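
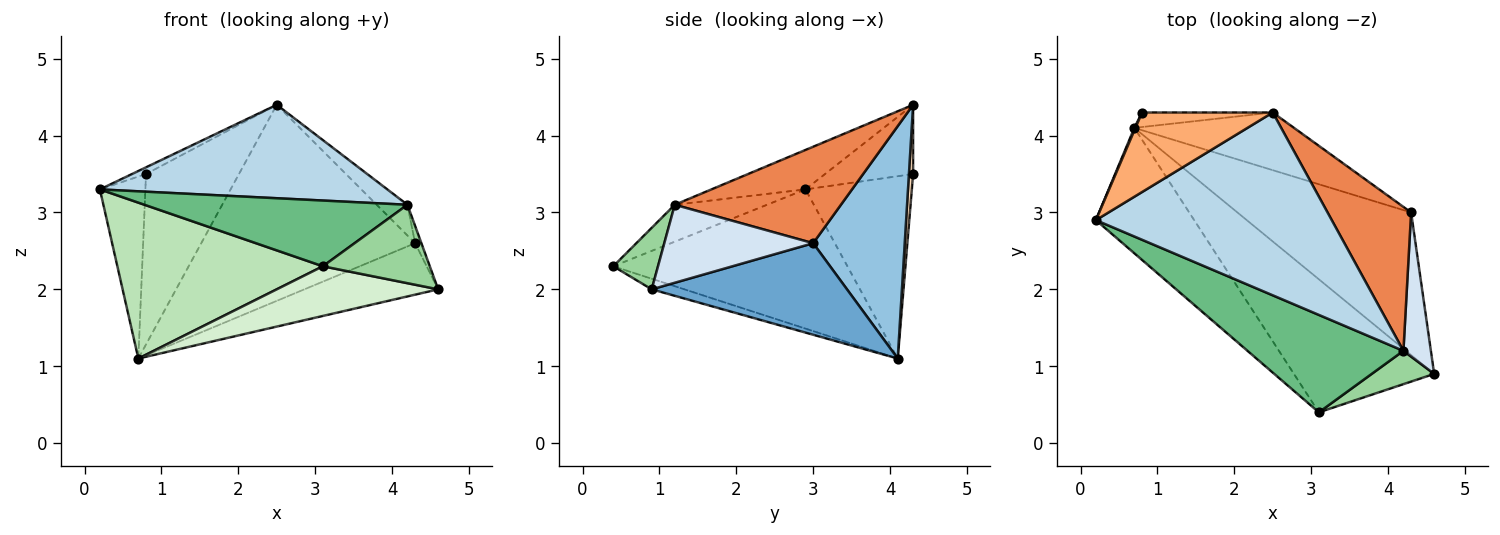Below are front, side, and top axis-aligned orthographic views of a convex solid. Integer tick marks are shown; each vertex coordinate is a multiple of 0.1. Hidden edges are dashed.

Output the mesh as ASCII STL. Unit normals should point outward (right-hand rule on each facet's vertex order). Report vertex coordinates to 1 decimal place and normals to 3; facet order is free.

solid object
 facet normal 0.444 0.304 -0.843
  outer loop
   vertex 4.3 3.0 2.6
   vertex 4.6 0.9 2.0
   vertex 0.7 4.1 1.1
  endloop
 endfacet
 facet normal 0.380 0.887 -0.261
  outer loop
   vertex 4.3 3.0 2.6
   vertex 0.7 4.1 1.1
   vertex 2.5 4.3 4.4
  endloop
 endfacet
 facet normal -0.147 -0.450 0.881
  outer loop
   vertex 4.2 1.2 3.1
   vertex 2.5 4.3 4.4
   vertex 0.2 2.9 3.3
  endloop
 endfacet
 facet normal 0.942 0.040 0.332
  outer loop
   vertex 4.2 1.2 3.1
   vertex 4.6 0.9 2.0
   vertex 4.3 3.0 2.6
  endloop
 endfacet
 facet normal 0.749 0.139 0.648
  outer loop
   vertex 4.2 1.2 3.1
   vertex 4.3 3.0 2.6
   vertex 2.5 4.3 4.4
  endloop
 endfacet
 facet normal -0.467 0.074 0.881
  outer loop
   vertex 0.8 4.3 3.5
   vertex 0.2 2.9 3.3
   vertex 2.5 4.3 4.4
  endloop
 endfacet
 facet normal -0.919 0.393 0.006
  outer loop
   vertex 0.8 4.3 3.5
   vertex 0.7 4.1 1.1
   vertex 0.2 2.9 3.3
  endloop
 endfacet
 facet normal 0.045 0.995 -0.085
  outer loop
   vertex 0.8 4.3 3.5
   vertex 2.5 4.3 4.4
   vertex 0.7 4.1 1.1
  endloop
 endfacet
 facet normal -0.193 -0.549 0.814
  outer loop
   vertex 3.1 0.4 2.3
   vertex 4.2 1.2 3.1
   vertex 0.2 2.9 3.3
  endloop
 endfacet
 facet normal 0.359 -0.859 0.365
  outer loop
   vertex 3.1 0.4 2.3
   vertex 4.6 0.9 2.0
   vertex 4.2 1.2 3.1
  endloop
 endfacet
 facet normal -0.664 -0.583 -0.469
  outer loop
   vertex 3.1 0.4 2.3
   vertex 0.2 2.9 3.3
   vertex 0.7 4.1 1.1
  endloop
 endfacet
 facet normal -0.071 -0.349 -0.935
  outer loop
   vertex 3.1 0.4 2.3
   vertex 0.7 4.1 1.1
   vertex 4.6 0.9 2.0
  endloop
 endfacet
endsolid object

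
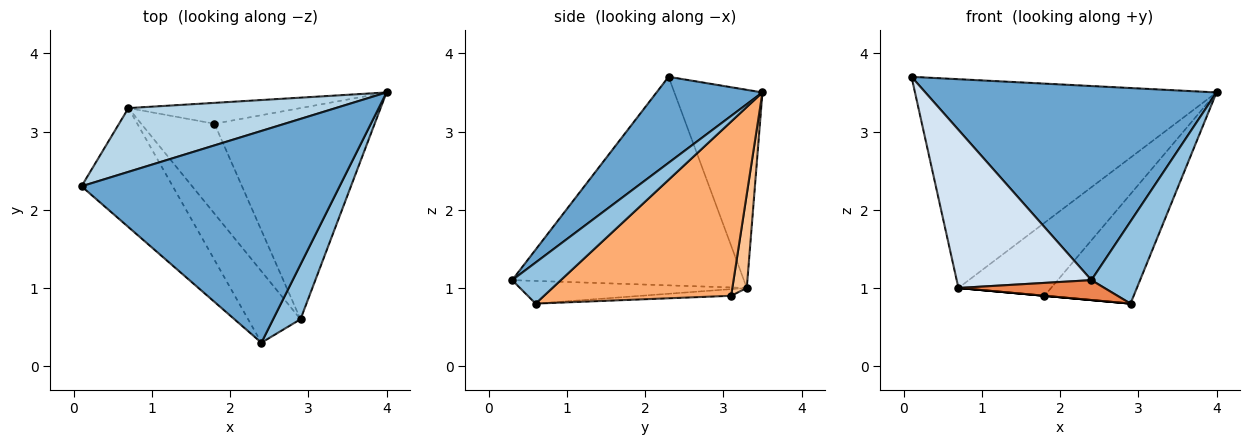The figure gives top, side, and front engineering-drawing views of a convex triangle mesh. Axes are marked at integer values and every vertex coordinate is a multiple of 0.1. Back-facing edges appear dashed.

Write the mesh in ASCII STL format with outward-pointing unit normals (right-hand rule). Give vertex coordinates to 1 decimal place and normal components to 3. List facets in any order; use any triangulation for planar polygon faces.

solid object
 facet normal 0.239 -0.656 0.716
  outer loop
   vertex 2.4 0.3 1.1
   vertex 4.0 3.5 3.5
   vertex 0.1 2.3 3.7
  endloop
 endfacet
 facet normal 0.640 -0.640 0.426
  outer loop
   vertex 2.9 0.6 0.8
   vertex 4.0 3.5 3.5
   vertex 2.4 0.3 1.1
  endloop
 endfacet
 facet normal -0.269 0.921 0.281
  outer loop
   vertex 0.7 3.3 1.0
   vertex 0.1 2.3 3.7
   vertex 4.0 3.5 3.5
  endloop
 endfacet
 facet normal -0.809 -0.470 -0.354
  outer loop
   vertex 0.7 3.3 1.0
   vertex 2.4 0.3 1.1
   vertex 0.1 2.3 3.7
  endloop
 endfacet
 facet normal -0.385 -0.248 -0.889
  outer loop
   vertex 0.7 3.3 1.0
   vertex 2.9 0.6 0.8
   vertex 2.4 0.3 1.1
  endloop
 endfacet
 facet normal 0.695 0.331 -0.639
  outer loop
   vertex 1.8 3.1 0.9
   vertex 4.0 3.5 3.5
   vertex 2.9 0.6 0.8
  endloop
 endfacet
 facet normal 0.148 0.951 -0.272
  outer loop
   vertex 1.8 3.1 0.9
   vertex 0.7 3.3 1.0
   vertex 4.0 3.5 3.5
  endloop
 endfacet
 facet normal -0.091 0.000 -0.996
  outer loop
   vertex 1.8 3.1 0.9
   vertex 2.9 0.6 0.8
   vertex 0.7 3.3 1.0
  endloop
 endfacet
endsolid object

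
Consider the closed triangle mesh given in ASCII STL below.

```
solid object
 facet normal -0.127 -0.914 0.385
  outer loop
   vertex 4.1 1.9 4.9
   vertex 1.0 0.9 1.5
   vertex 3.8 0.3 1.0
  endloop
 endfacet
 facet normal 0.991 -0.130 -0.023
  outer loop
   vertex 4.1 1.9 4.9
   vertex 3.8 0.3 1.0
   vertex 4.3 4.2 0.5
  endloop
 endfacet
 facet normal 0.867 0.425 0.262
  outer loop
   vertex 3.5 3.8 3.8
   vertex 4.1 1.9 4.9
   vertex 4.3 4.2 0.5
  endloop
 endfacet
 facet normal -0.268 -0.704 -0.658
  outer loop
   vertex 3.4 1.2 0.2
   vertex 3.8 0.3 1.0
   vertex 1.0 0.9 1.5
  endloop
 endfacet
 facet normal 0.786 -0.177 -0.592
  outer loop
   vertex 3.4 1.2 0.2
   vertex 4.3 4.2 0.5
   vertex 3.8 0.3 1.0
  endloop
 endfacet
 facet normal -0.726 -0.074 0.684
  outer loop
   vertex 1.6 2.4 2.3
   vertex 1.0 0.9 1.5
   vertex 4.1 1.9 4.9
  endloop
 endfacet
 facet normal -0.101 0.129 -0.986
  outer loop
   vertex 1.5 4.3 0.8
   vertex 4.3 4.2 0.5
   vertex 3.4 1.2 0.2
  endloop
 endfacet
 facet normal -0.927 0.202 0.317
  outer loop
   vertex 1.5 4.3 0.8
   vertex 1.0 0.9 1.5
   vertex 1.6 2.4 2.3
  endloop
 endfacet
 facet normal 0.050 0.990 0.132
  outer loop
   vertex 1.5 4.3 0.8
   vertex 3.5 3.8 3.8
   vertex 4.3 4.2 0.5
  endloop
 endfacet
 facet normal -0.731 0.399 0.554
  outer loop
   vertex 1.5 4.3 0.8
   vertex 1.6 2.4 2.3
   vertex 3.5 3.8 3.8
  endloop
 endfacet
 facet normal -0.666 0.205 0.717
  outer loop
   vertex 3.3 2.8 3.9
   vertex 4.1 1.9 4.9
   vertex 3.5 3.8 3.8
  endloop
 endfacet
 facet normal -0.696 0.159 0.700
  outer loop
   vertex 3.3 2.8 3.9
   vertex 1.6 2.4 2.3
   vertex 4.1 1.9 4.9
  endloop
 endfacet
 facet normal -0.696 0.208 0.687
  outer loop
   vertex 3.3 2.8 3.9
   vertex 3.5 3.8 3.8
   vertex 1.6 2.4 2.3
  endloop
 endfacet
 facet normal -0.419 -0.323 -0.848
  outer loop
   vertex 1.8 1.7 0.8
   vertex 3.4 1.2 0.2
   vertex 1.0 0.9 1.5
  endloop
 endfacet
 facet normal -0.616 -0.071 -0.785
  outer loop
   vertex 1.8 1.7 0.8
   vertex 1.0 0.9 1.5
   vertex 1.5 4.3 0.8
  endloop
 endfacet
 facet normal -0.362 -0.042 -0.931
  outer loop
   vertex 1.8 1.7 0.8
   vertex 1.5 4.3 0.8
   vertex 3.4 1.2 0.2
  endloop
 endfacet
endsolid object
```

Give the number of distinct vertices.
10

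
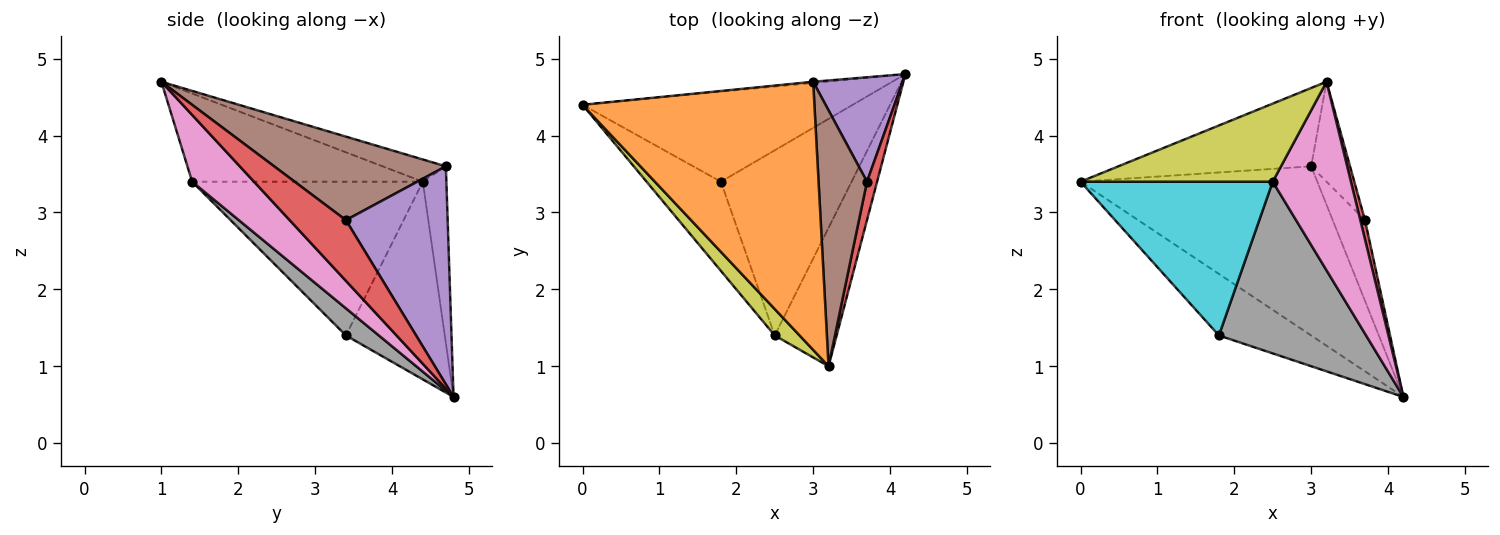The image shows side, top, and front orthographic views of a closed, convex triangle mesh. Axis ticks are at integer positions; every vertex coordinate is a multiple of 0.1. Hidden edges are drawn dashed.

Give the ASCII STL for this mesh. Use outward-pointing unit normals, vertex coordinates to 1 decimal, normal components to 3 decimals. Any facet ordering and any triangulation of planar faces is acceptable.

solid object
 facet normal -0.099 0.995 -0.006
  outer loop
   vertex 3.0 4.7 3.6
   vertex 4.2 4.8 0.6
   vertex 0.0 4.4 3.4
  endloop
 endfacet
 facet normal -0.092 0.279 0.956
  outer loop
   vertex 3.0 4.7 3.6
   vertex 0.0 4.4 3.4
   vertex 3.2 1.0 4.7
  endloop
 endfacet
 facet normal -0.517 0.483 -0.707
  outer loop
   vertex 1.8 3.4 1.4
   vertex 0.0 4.4 3.4
   vertex 4.2 4.8 0.6
  endloop
 endfacet
 facet normal 0.983 -0.082 0.164
  outer loop
   vertex 3.7 3.4 2.9
   vertex 3.2 1.0 4.7
   vertex 4.2 4.8 0.6
  endloop
 endfacet
 facet normal 0.888 0.282 0.364
  outer loop
   vertex 3.7 3.4 2.9
   vertex 4.2 4.8 0.6
   vertex 3.0 4.7 3.6
  endloop
 endfacet
 facet normal 0.849 0.192 0.492
  outer loop
   vertex 3.7 3.4 2.9
   vertex 3.0 4.7 3.6
   vertex 3.2 1.0 4.7
  endloop
 endfacet
 facet normal 0.538 -0.680 -0.499
  outer loop
   vertex 2.5 1.4 3.4
   vertex 4.2 4.8 0.6
   vertex 3.2 1.0 4.7
  endloop
 endfacet
 facet normal 0.150 -0.672 -0.725
  outer loop
   vertex 2.5 1.4 3.4
   vertex 1.8 3.4 1.4
   vertex 4.2 4.8 0.6
  endloop
 endfacet
 facet normal -0.751 -0.626 0.212
  outer loop
   vertex 2.5 1.4 3.4
   vertex 3.2 1.0 4.7
   vertex 0.0 4.4 3.4
  endloop
 endfacet
 facet normal -0.720 -0.600 -0.348
  outer loop
   vertex 2.5 1.4 3.4
   vertex 0.0 4.4 3.4
   vertex 1.8 3.4 1.4
  endloop
 endfacet
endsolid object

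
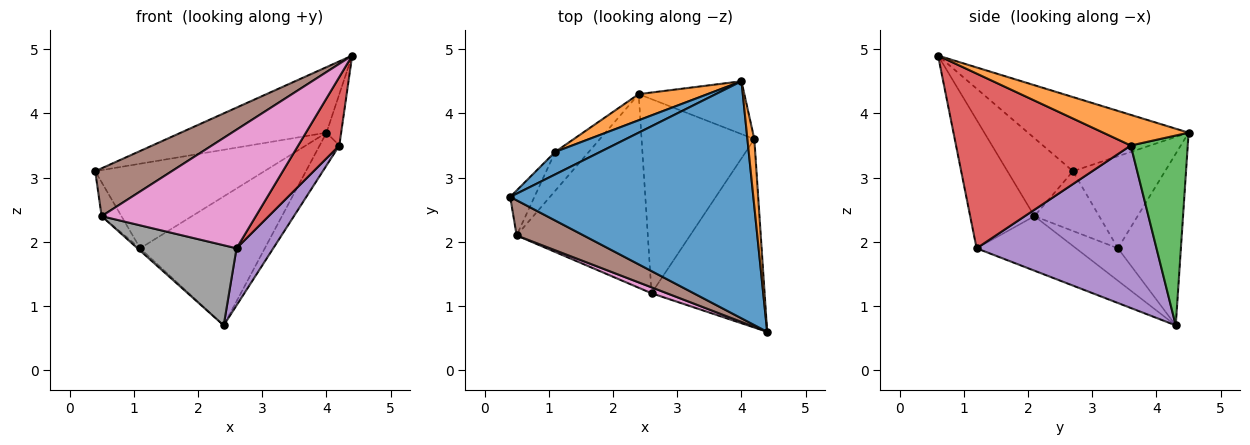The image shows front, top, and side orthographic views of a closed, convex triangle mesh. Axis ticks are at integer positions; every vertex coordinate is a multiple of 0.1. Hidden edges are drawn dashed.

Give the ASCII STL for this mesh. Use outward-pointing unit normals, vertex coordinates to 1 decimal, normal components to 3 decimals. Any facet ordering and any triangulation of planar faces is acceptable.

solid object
 facet normal -0.282 0.256 0.925
  outer loop
   vertex 4.0 4.5 3.7
   vertex 0.4 2.7 3.1
   vertex 4.4 0.6 4.9
  endloop
 endfacet
 facet normal 0.962 0.166 0.217
  outer loop
   vertex 4.2 3.6 3.5
   vertex 4.0 4.5 3.7
   vertex 4.4 0.6 4.9
  endloop
 endfacet
 facet normal 0.836 0.289 -0.465
  outer loop
   vertex 4.2 3.6 3.5
   vertex 2.4 4.3 0.7
   vertex 4.0 4.5 3.7
  endloop
 endfacet
 facet normal 0.824 -0.194 -0.533
  outer loop
   vertex 4.2 3.6 3.5
   vertex 4.4 0.6 4.9
   vertex 2.6 1.2 1.9
  endloop
 endfacet
 facet normal 0.810 -0.165 -0.562
  outer loop
   vertex 4.2 3.6 3.5
   vertex 2.6 1.2 1.9
   vertex 2.4 4.3 0.7
  endloop
 endfacet
 facet normal -0.568 -0.663 0.488
  outer loop
   vertex 0.5 2.1 2.4
   vertex 4.4 0.6 4.9
   vertex 0.4 2.7 3.1
  endloop
 endfacet
 facet normal -0.384 -0.922 0.046
  outer loop
   vertex 0.5 2.1 2.4
   vertex 2.6 1.2 1.9
   vertex 4.4 0.6 4.9
  endloop
 endfacet
 facet normal -0.358 -0.357 -0.863
  outer loop
   vertex 0.5 2.1 2.4
   vertex 2.4 4.3 0.7
   vertex 2.6 1.2 1.9
  endloop
 endfacet
 facet normal -0.892 0.273 -0.361
  outer loop
   vertex 1.1 3.4 1.9
   vertex 0.5 2.1 2.4
   vertex 0.4 2.7 3.1
  endloop
 endfacet
 facet normal -0.694 0.044 -0.719
  outer loop
   vertex 1.1 3.4 1.9
   vertex 2.4 4.3 0.7
   vertex 0.5 2.1 2.4
  endloop
 endfacet
 facet normal -0.466 0.855 0.227
  outer loop
   vertex 1.1 3.4 1.9
   vertex 0.4 2.7 3.1
   vertex 4.0 4.5 3.7
  endloop
 endfacet
 facet normal -0.444 0.878 0.178
  outer loop
   vertex 1.1 3.4 1.9
   vertex 4.0 4.5 3.7
   vertex 2.4 4.3 0.7
  endloop
 endfacet
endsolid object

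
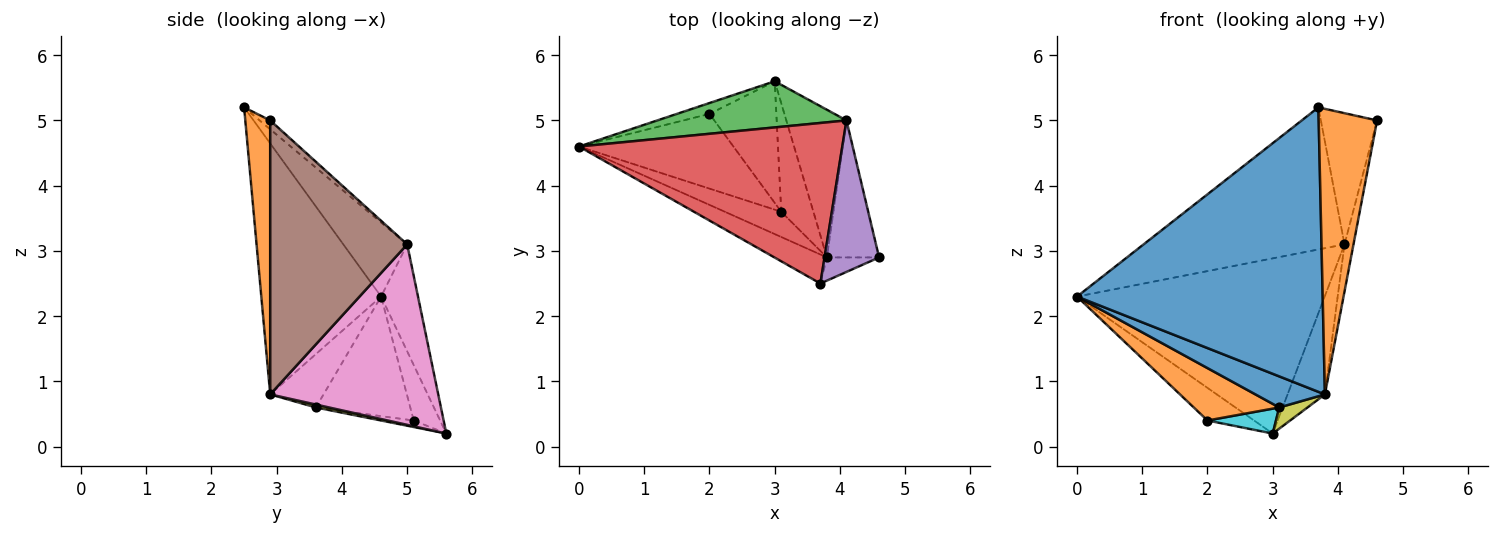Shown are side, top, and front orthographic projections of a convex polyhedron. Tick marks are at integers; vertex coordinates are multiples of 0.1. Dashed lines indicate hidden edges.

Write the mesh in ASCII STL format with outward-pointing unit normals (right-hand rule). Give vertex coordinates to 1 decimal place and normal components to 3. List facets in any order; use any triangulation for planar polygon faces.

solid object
 facet normal -0.436 -0.895 -0.091
  outer loop
   vertex 3.8 2.9 0.8
   vertex 3.7 2.5 5.2
   vertex 0.0 4.6 2.3
  endloop
 endfacet
 facet normal 0.391 -0.917 -0.075
  outer loop
   vertex 3.8 2.9 0.8
   vertex 4.6 2.9 5.0
   vertex 3.7 2.5 5.2
  endloop
 endfacet
 facet normal -0.143 0.957 0.252
  outer loop
   vertex 4.1 5.0 3.1
   vertex 3.0 5.6 0.2
   vertex 0.0 4.6 2.3
  endloop
 endfacet
 facet normal -0.206 0.649 0.733
  outer loop
   vertex 4.1 5.0 3.1
   vertex 0.0 4.6 2.3
   vertex 3.7 2.5 5.2
  endloop
 endfacet
 facet normal -0.122 0.650 0.750
  outer loop
   vertex 4.1 5.0 3.1
   vertex 3.7 2.5 5.2
   vertex 4.6 2.9 5.0
  endloop
 endfacet
 facet normal 0.980 0.064 -0.187
  outer loop
   vertex 4.1 5.0 3.1
   vertex 4.6 2.9 5.0
   vertex 3.8 2.9 0.8
  endloop
 endfacet
 facet normal 0.928 0.206 -0.309
  outer loop
   vertex 4.1 5.0 3.1
   vertex 3.8 2.9 0.8
   vertex 3.0 5.6 0.2
  endloop
 endfacet
 facet normal -0.474 0.836 -0.279
  outer loop
   vertex 2.0 5.1 0.4
   vertex 0.0 4.6 2.3
   vertex 3.0 5.6 0.2
  endloop
 endfacet
 facet normal 0.088 -0.191 -0.978
  outer loop
   vertex 3.1 3.6 0.6
   vertex 3.0 5.6 0.2
   vertex 3.8 2.9 0.8
  endloop
 endfacet
 facet normal -0.095 -0.200 -0.975
  outer loop
   vertex 3.1 3.6 0.6
   vertex 2.0 5.1 0.4
   vertex 3.0 5.6 0.2
  endloop
 endfacet
 facet normal -0.512 -0.667 -0.542
  outer loop
   vertex 3.1 3.6 0.6
   vertex 3.8 2.9 0.8
   vertex 0.0 4.6 2.3
  endloop
 endfacet
 facet normal -0.536 -0.485 -0.691
  outer loop
   vertex 3.1 3.6 0.6
   vertex 0.0 4.6 2.3
   vertex 2.0 5.1 0.4
  endloop
 endfacet
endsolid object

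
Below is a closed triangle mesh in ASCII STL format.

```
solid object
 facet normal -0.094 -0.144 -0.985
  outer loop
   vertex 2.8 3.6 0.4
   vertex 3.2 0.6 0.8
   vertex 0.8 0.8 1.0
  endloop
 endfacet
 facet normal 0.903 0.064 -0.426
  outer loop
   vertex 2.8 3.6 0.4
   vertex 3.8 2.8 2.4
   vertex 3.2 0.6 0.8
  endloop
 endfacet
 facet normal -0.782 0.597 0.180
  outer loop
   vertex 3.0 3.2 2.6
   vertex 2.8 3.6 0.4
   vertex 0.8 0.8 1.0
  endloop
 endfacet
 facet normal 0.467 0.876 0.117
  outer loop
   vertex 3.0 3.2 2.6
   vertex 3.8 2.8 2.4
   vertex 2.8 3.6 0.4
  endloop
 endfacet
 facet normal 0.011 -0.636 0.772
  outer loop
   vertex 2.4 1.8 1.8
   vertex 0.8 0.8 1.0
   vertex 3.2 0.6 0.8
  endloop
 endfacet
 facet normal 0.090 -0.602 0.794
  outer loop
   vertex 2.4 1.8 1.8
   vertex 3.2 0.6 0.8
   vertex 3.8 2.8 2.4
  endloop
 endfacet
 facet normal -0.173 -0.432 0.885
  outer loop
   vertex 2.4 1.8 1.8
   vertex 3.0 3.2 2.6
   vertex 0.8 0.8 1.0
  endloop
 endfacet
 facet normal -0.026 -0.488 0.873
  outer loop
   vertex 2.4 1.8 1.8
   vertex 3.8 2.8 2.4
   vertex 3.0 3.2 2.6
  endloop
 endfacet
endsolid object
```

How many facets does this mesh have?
8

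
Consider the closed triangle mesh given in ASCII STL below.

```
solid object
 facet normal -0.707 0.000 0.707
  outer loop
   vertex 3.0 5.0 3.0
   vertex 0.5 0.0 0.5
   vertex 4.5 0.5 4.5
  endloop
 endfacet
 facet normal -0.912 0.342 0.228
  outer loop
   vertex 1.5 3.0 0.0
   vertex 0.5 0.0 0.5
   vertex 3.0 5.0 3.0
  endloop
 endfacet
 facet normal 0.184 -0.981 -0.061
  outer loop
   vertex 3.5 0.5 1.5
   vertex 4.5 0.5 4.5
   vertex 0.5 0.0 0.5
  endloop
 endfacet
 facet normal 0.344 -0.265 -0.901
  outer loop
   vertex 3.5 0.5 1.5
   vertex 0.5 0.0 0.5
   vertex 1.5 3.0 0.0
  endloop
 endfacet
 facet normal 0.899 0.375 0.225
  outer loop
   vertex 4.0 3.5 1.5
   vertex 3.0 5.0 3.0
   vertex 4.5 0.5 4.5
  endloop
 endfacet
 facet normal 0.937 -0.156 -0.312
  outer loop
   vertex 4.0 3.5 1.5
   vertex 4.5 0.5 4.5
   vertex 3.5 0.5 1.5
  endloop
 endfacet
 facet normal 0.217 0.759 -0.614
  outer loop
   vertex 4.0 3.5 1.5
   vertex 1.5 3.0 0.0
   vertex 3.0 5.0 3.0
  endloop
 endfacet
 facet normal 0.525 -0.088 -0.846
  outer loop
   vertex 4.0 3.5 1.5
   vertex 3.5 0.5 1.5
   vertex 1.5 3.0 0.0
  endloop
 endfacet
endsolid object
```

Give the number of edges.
12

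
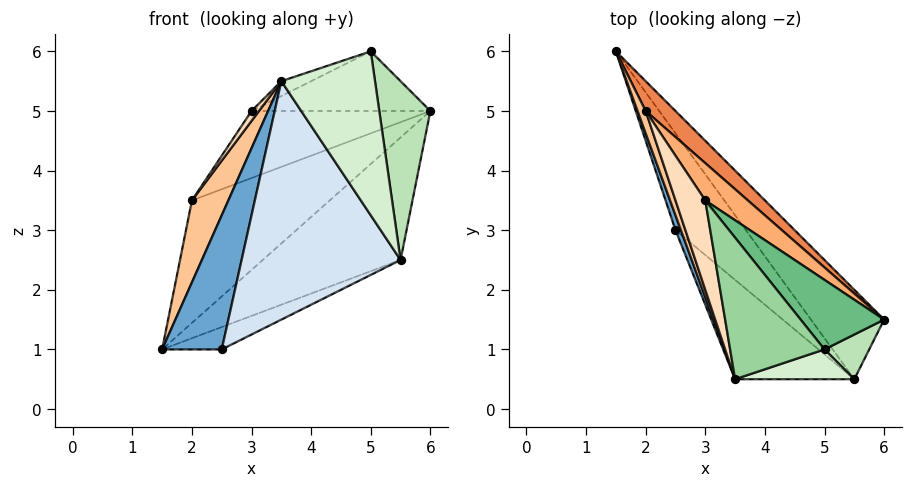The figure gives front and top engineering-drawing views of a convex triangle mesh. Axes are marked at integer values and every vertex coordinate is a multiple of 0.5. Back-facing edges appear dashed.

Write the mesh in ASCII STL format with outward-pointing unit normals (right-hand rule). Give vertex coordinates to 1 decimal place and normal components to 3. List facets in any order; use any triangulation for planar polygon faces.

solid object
 facet normal -0.948 -0.316 0.035
  outer loop
   vertex 2.5 3.0 1.0
   vertex 3.5 0.5 5.5
   vertex 1.5 6.0 1.0
  endloop
 endfacet
 facet normal 0.800 0.485 -0.354
  outer loop
   vertex 5.5 0.5 2.5
   vertex 1.5 6.0 1.0
   vertex 6.0 1.5 5.0
  endloop
 endfacet
 facet normal 0.559 0.186 -0.808
  outer loop
   vertex 5.5 0.5 2.5
   vertex 2.5 3.0 1.0
   vertex 1.5 6.0 1.0
  endloop
 endfacet
 facet normal -0.500 -0.800 -0.333
  outer loop
   vertex 5.5 0.5 2.5
   vertex 3.5 0.5 5.5
   vertex 2.5 3.0 1.0
  endloop
 endfacet
 facet normal 0.606 0.773 0.188
  outer loop
   vertex 2.0 5.0 3.5
   vertex 6.0 1.5 5.0
   vertex 1.5 6.0 1.0
  endloop
 endfacet
 facet normal 0.504 0.755 0.420
  outer loop
   vertex 2.0 5.0 3.5
   vertex 3.0 3.5 5.0
   vertex 6.0 1.5 5.0
  endloop
 endfacet
 facet normal -0.956 -0.284 0.077
  outer loop
   vertex 2.0 5.0 3.5
   vertex 1.5 6.0 1.0
   vertex 3.5 0.5 5.5
  endloop
 endfacet
 facet normal -0.856 -0.057 0.514
  outer loop
   vertex 2.0 5.0 3.5
   vertex 3.5 0.5 5.5
   vertex 3.0 3.5 5.0
  endloop
 endfacet
 facet normal 0.398 0.597 0.697
  outer loop
   vertex 5.0 1.0 6.0
   vertex 6.0 1.5 5.0
   vertex 3.0 3.5 5.0
  endloop
 endfacet
 facet normal -0.344 0.098 0.934
  outer loop
   vertex 5.0 1.0 6.0
   vertex 3.0 3.5 5.0
   vertex 3.5 0.5 5.5
  endloop
 endfacet
 facet normal 0.588 -0.784 0.196
  outer loop
   vertex 5.0 1.0 6.0
   vertex 5.5 0.5 2.5
   vertex 6.0 1.5 5.0
  endloop
 endfacet
 facet normal 0.259 -0.950 0.173
  outer loop
   vertex 5.0 1.0 6.0
   vertex 3.5 0.5 5.5
   vertex 5.5 0.5 2.5
  endloop
 endfacet
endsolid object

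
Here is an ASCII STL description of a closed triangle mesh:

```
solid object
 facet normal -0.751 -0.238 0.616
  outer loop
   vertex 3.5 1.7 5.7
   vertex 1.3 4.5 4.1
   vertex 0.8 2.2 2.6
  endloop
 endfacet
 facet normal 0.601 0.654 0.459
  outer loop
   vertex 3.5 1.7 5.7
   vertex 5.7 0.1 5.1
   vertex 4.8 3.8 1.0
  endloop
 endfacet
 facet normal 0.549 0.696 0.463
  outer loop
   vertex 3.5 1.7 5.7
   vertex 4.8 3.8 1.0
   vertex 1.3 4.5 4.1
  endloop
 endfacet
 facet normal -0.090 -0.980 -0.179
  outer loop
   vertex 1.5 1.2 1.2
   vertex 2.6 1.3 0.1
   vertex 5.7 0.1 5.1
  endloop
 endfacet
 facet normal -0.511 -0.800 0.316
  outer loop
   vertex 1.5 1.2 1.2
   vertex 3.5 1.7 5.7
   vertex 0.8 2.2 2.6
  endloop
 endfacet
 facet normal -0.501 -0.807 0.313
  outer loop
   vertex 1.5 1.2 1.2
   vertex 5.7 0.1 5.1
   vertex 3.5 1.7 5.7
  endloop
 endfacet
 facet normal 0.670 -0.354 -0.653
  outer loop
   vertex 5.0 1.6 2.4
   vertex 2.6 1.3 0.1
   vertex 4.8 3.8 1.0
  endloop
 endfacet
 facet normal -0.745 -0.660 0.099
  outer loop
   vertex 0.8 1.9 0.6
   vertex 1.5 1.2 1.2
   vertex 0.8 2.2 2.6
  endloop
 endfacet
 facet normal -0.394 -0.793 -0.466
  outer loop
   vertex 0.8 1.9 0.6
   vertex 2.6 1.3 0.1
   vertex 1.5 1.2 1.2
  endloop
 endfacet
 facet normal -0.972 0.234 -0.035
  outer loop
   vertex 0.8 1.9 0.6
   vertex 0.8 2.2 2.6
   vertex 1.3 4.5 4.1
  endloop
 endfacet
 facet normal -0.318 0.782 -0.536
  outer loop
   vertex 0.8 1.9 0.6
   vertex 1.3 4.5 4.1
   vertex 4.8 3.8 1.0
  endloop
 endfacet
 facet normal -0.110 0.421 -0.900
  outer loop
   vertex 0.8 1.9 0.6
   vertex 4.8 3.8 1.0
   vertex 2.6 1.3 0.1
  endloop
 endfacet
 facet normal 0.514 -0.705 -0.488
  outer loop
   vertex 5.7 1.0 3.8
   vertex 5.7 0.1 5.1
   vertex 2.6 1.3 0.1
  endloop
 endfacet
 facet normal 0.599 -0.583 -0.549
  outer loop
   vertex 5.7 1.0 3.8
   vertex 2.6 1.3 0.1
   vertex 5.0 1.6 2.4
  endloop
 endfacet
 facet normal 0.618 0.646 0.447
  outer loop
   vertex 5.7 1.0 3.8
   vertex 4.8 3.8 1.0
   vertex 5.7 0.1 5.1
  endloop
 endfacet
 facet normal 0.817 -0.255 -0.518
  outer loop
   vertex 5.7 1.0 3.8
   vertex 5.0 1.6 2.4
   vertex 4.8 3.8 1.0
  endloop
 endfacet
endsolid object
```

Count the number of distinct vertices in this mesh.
10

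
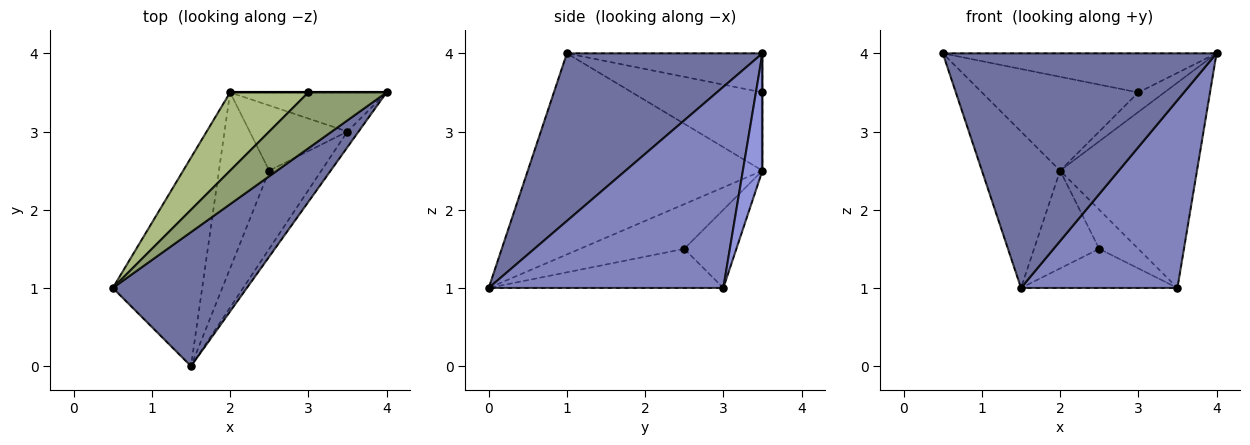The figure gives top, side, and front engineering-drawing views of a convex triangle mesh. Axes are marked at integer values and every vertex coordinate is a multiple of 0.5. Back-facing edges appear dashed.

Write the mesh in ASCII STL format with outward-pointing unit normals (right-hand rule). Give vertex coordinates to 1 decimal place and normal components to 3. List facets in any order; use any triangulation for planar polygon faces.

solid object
 facet normal 0.527 -0.738 0.422
  outer loop
   vertex 1.5 0.0 1.0
   vertex 4.0 3.5 4.0
   vertex 0.5 1.0 4.0
  endloop
 endfacet
 facet normal 0.831 -0.554 -0.046
  outer loop
   vertex 3.5 3.0 1.0
   vertex 4.0 3.5 4.0
   vertex 1.5 0.0 1.0
  endloop
 endfacet
 facet normal 0.139 0.973 -0.185
  outer loop
   vertex 2.0 3.5 2.5
   vertex 4.0 3.5 4.0
   vertex 3.5 3.0 1.0
  endloop
 endfacet
 facet normal -0.874 0.291 -0.389
  outer loop
   vertex 2.0 3.5 2.5
   vertex 1.5 0.0 1.0
   vertex 0.5 1.0 4.0
  endloop
 endfacet
 facet normal -0.379 0.531 0.758
  outer loop
   vertex 3.0 3.5 3.5
   vertex 0.5 1.0 4.0
   vertex 4.0 3.5 4.0
  endloop
 endfacet
 facet normal -0.539 0.647 0.539
  outer loop
   vertex 3.0 3.5 3.5
   vertex 2.0 3.5 2.5
   vertex 0.5 1.0 4.0
  endloop
 endfacet
 facet normal 0.000 1.000 0.000
  outer loop
   vertex 3.0 3.5 3.5
   vertex 4.0 3.5 4.0
   vertex 2.0 3.5 2.5
  endloop
 endfacet
 facet normal -0.557 0.371 -0.743
  outer loop
   vertex 2.5 2.5 1.5
   vertex 3.5 3.0 1.0
   vertex 1.5 0.0 1.0
  endloop
 endfacet
 facet normal -0.614 0.383 -0.690
  outer loop
   vertex 2.5 2.5 1.5
   vertex 1.5 0.0 1.0
   vertex 2.0 3.5 2.5
  endloop
 endfacet
 facet normal -0.566 0.424 -0.707
  outer loop
   vertex 2.5 2.5 1.5
   vertex 2.0 3.5 2.5
   vertex 3.5 3.0 1.0
  endloop
 endfacet
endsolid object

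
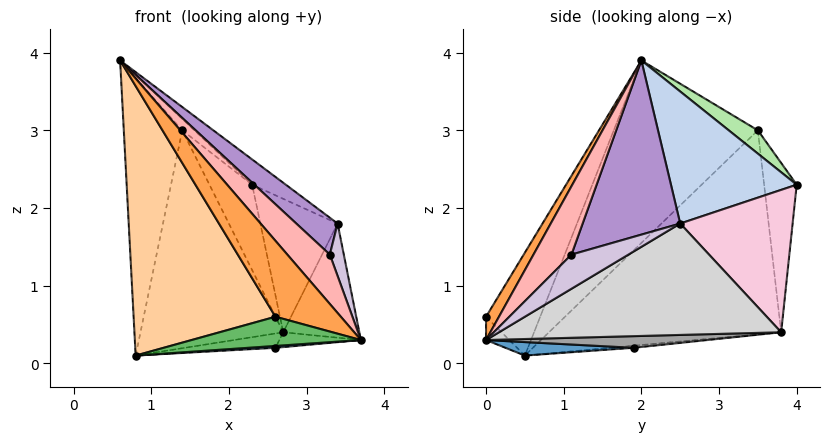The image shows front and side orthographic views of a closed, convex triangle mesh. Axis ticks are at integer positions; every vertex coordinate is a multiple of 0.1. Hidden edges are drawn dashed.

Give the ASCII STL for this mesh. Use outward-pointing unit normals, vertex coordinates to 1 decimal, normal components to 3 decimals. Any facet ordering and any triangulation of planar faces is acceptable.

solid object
 facet normal 0.066 -0.014 -0.998
  outer loop
   vertex 2.6 1.9 0.2
   vertex 3.7 0.0 0.3
   vertex 0.8 0.5 0.1
  endloop
 endfacet
 facet normal 0.575 0.154 0.803
  outer loop
   vertex 3.4 2.5 1.8
   vertex 2.3 4.0 2.3
   vertex 0.6 2.0 3.9
  endloop
 endfacet
 facet normal 0.158 -0.799 0.580
  outer loop
   vertex 2.6 0.0 0.6
   vertex 3.7 0.0 0.3
   vertex 0.6 2.0 3.9
  endloop
 endfacet
 facet normal -0.337 -0.882 0.330
  outer loop
   vertex 2.6 0.0 0.6
   vertex 0.6 2.0 3.9
   vertex 0.8 0.5 0.1
  endloop
 endfacet
 facet normal -0.122 -0.886 -0.447
  outer loop
   vertex 2.6 0.0 0.6
   vertex 0.8 0.5 0.1
   vertex 3.7 0.0 0.3
  endloop
 endfacet
 facet normal 0.521 0.217 0.825
  outer loop
   vertex 1.4 3.5 3.0
   vertex 0.6 2.0 3.9
   vertex 2.3 4.0 2.3
  endloop
 endfacet
 facet normal -0.909 0.369 -0.193
  outer loop
   vertex 1.4 3.5 3.0
   vertex 0.8 0.5 0.1
   vertex 0.6 2.0 3.9
  endloop
 endfacet
 facet normal 0.474 -0.530 0.703
  outer loop
   vertex 3.3 1.1 1.4
   vertex 0.6 2.0 3.9
   vertex 3.7 0.0 0.3
  endloop
 endfacet
 facet normal 0.609 -0.258 0.750
  outer loop
   vertex 3.3 1.1 1.4
   vertex 3.4 2.5 1.8
   vertex 0.6 2.0 3.9
  endloop
 endfacet
 facet normal 0.836 -0.205 0.509
  outer loop
   vertex 3.3 1.1 1.4
   vertex 3.7 0.0 0.3
   vertex 3.4 2.5 1.8
  endloop
 endfacet
 facet normal -0.593 0.778 -0.207
  outer loop
   vertex 2.7 3.8 0.4
   vertex 1.4 3.5 3.0
   vertex 2.3 4.0 2.3
  endloop
 endfacet
 facet normal -0.800 0.492 -0.343
  outer loop
   vertex 2.7 3.8 0.4
   vertex 0.8 0.5 0.1
   vertex 1.4 3.5 3.0
  endloop
 endfacet
 facet normal -0.027 0.106 -0.994
  outer loop
   vertex 2.7 3.8 0.4
   vertex 2.6 1.9 0.2
   vertex 0.8 0.5 0.1
  endloop
 endfacet
 facet normal 0.819 0.563 0.113
  outer loop
   vertex 2.7 3.8 0.4
   vertex 2.3 4.0 2.3
   vertex 3.4 2.5 1.8
  endloop
 endfacet
 facet normal 0.242 0.089 -0.966
  outer loop
   vertex 2.7 3.8 0.4
   vertex 3.7 0.0 0.3
   vertex 2.6 1.9 0.2
  endloop
 endfacet
 facet normal 0.939 0.253 -0.234
  outer loop
   vertex 2.7 3.8 0.4
   vertex 3.4 2.5 1.8
   vertex 3.7 0.0 0.3
  endloop
 endfacet
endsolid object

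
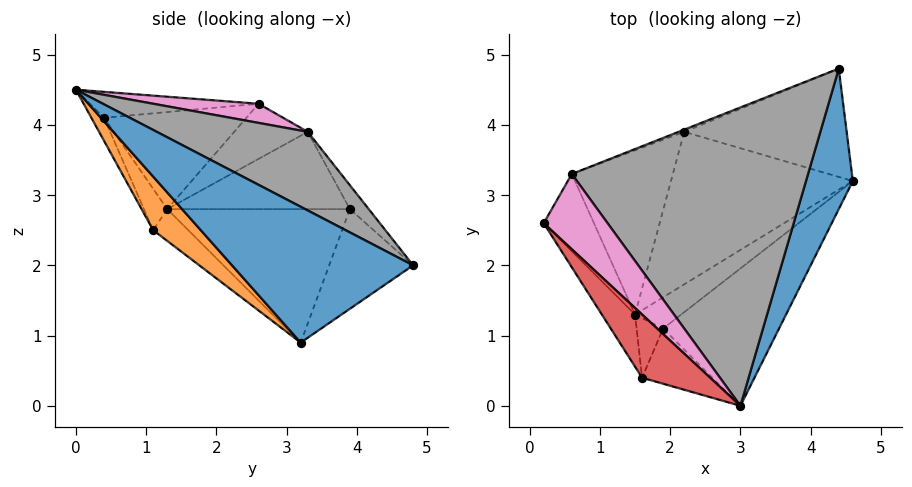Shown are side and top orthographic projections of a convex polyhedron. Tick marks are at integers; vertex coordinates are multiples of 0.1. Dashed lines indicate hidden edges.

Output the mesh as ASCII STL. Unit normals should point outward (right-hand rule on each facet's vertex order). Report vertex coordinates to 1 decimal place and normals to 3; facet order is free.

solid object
 facet normal 0.940 -0.105 0.324
  outer loop
   vertex 4.4 4.8 2.0
   vertex 3.0 0.0 4.5
   vertex 4.6 3.2 0.9
  endloop
 endfacet
 facet normal 0.265 -0.776 -0.572
  outer loop
   vertex 1.9 1.1 2.5
   vertex 4.6 3.2 0.9
   vertex 3.0 0.0 4.5
  endloop
 endfacet
 facet normal -0.464 0.462 -0.756
  outer loop
   vertex 2.2 3.9 2.8
   vertex 4.4 4.8 2.0
   vertex 4.6 3.2 0.9
  endloop
 endfacet
 facet normal -0.340 -0.297 0.892
  outer loop
   vertex 1.6 0.4 4.1
   vertex 3.0 0.0 4.5
   vertex 0.2 2.6 4.3
  endloop
 endfacet
 facet normal -0.137 -0.898 -0.418
  outer loop
   vertex 1.6 0.4 4.1
   vertex 1.9 1.1 2.5
   vertex 3.0 0.0 4.5
  endloop
 endfacet
 facet normal -0.406 0.909 -0.096
  outer loop
   vertex 0.6 3.3 3.9
   vertex 4.4 4.8 2.0
   vertex 2.2 3.9 2.8
  endloop
 endfacet
 facet normal 0.268 0.358 0.894
  outer loop
   vertex 0.6 3.3 3.9
   vertex 0.2 2.6 4.3
   vertex 3.0 0.0 4.5
  endloop
 endfacet
 facet normal 0.293 0.373 0.880
  outer loop
   vertex 0.6 3.3 3.9
   vertex 3.0 0.0 4.5
   vertex 4.4 4.8 2.0
  endloop
 endfacet
 facet normal -0.564 0.101 -0.819
  outer loop
   vertex 1.5 1.3 2.8
   vertex 4.6 3.2 0.9
   vertex 1.9 1.1 2.5
  endloop
 endfacet
 facet normal -0.584 0.157 -0.796
  outer loop
   vertex 1.5 1.3 2.8
   vertex 2.2 3.9 2.8
   vertex 4.6 3.2 0.9
  endloop
 endfacet
 facet normal -0.599 0.161 -0.784
  outer loop
   vertex 1.5 1.3 2.8
   vertex 0.6 3.3 3.9
   vertex 2.2 3.9 2.8
  endloop
 endfacet
 facet normal -0.739 0.038 -0.673
  outer loop
   vertex 1.5 1.3 2.8
   vertex 0.2 2.6 4.3
   vertex 0.6 3.3 3.9
  endloop
 endfacet
 facet normal -0.821 -0.497 -0.281
  outer loop
   vertex 1.5 1.3 2.8
   vertex 1.6 0.4 4.1
   vertex 0.2 2.6 4.3
  endloop
 endfacet
 facet normal -0.634 -0.658 -0.407
  outer loop
   vertex 1.5 1.3 2.8
   vertex 1.9 1.1 2.5
   vertex 1.6 0.4 4.1
  endloop
 endfacet
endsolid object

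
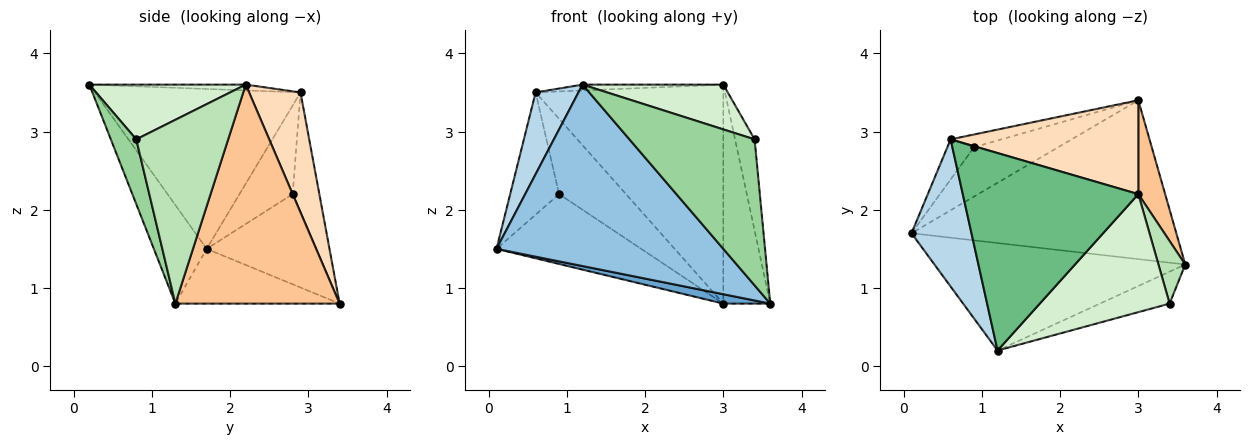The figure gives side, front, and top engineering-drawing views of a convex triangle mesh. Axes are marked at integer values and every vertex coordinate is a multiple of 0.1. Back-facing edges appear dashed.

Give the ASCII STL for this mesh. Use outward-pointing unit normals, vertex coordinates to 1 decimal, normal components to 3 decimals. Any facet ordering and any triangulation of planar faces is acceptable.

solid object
 facet normal -0.202 -0.058 -0.978
  outer loop
   vertex 3.0 3.4 0.8
   vertex 3.6 1.3 0.8
   vertex 0.1 1.7 1.5
  endloop
 endfacet
 facet normal -0.196 -0.844 -0.500
  outer loop
   vertex 1.2 0.2 3.6
   vertex 0.1 1.7 1.5
   vertex 3.6 1.3 0.8
  endloop
 endfacet
 facet normal -0.919 -0.191 0.345
  outer loop
   vertex 0.6 2.9 3.5
   vertex 0.1 1.7 1.5
   vertex 1.2 0.2 3.6
  endloop
 endfacet
 facet normal -0.526 0.695 -0.491
  outer loop
   vertex 0.9 2.8 2.2
   vertex 3.0 3.4 0.8
   vertex 0.1 1.7 1.5
  endloop
 endfacet
 facet normal -0.719 0.661 -0.217
  outer loop
   vertex 0.9 2.8 2.2
   vertex 0.1 1.7 1.5
   vertex 0.6 2.9 3.5
  endloop
 endfacet
 facet normal -0.366 0.918 -0.155
  outer loop
   vertex 0.9 2.8 2.2
   vertex 0.6 2.9 3.5
   vertex 3.0 3.4 0.8
  endloop
 endfacet
 facet normal 0.955 0.273 0.117
  outer loop
   vertex 3.0 2.2 3.6
   vertex 3.6 1.3 0.8
   vertex 3.0 3.4 0.8
  endloop
 endfacet
 facet normal 0.244 0.891 0.382
  outer loop
   vertex 3.0 2.2 3.6
   vertex 3.0 3.4 0.8
   vertex 0.6 2.9 3.5
  endloop
 endfacet
 facet normal -0.033 0.030 0.999
  outer loop
   vertex 3.0 2.2 3.6
   vertex 0.6 2.9 3.5
   vertex 1.2 0.2 3.6
  endloop
 endfacet
 facet normal 0.195 -0.958 -0.210
  outer loop
   vertex 3.4 0.8 2.9
   vertex 1.2 0.2 3.6
   vertex 3.6 1.3 0.8
  endloop
 endfacet
 facet normal 0.968 0.206 0.141
  outer loop
   vertex 3.4 0.8 2.9
   vertex 3.6 1.3 0.8
   vertex 3.0 2.2 3.6
  endloop
 endfacet
 facet normal 0.367 -0.330 0.870
  outer loop
   vertex 3.4 0.8 2.9
   vertex 3.0 2.2 3.6
   vertex 1.2 0.2 3.6
  endloop
 endfacet
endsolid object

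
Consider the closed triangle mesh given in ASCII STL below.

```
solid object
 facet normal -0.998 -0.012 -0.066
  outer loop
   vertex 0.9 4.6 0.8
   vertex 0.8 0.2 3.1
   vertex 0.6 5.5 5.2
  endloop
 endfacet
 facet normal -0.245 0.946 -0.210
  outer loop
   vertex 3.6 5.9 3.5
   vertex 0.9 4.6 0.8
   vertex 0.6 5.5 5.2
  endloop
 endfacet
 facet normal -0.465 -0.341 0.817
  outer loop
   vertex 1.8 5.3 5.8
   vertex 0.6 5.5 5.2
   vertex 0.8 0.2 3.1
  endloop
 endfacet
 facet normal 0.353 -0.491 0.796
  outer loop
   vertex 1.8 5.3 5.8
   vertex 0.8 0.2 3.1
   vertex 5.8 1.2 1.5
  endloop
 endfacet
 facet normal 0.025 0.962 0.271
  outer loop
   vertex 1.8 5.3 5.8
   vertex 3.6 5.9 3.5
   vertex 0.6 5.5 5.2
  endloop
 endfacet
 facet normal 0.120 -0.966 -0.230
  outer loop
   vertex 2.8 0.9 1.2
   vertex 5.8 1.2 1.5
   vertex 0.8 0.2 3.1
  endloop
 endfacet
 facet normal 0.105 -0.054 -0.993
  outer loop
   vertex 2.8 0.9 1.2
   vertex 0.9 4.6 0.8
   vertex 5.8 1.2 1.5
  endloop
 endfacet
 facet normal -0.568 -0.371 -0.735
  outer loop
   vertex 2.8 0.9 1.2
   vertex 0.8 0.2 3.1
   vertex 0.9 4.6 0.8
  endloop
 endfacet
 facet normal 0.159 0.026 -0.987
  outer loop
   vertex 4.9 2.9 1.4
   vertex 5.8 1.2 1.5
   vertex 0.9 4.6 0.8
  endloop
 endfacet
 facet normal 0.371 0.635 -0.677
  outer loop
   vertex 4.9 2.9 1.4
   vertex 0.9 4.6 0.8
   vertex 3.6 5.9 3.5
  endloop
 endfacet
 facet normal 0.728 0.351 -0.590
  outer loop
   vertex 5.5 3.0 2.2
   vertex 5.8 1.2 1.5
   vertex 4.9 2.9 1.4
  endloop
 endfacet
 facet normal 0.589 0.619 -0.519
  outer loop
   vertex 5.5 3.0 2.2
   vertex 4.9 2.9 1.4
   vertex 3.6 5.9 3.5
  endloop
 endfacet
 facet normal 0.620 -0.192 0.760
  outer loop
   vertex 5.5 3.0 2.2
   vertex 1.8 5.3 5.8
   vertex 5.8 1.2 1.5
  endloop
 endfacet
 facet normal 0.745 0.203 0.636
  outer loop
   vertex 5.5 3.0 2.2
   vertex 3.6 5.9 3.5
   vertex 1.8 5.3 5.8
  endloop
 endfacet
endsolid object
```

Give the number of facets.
14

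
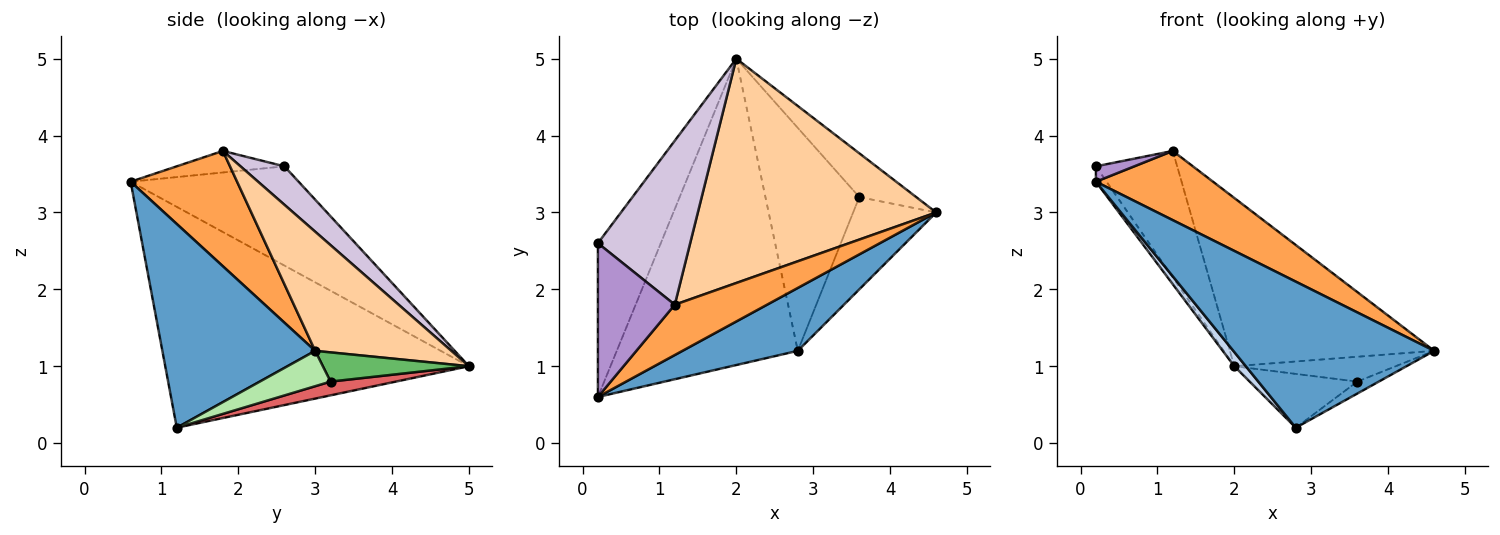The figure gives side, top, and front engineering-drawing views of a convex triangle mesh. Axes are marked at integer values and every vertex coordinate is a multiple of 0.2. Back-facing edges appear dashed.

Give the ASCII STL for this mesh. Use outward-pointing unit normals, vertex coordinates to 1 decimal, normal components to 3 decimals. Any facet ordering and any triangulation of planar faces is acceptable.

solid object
 facet normal 0.573 -0.753 0.324
  outer loop
   vertex 2.8 1.2 0.2
   vertex 4.6 3.0 1.2
   vertex 0.2 0.6 3.4
  endloop
 endfacet
 facet normal -0.773 -0.029 -0.634
  outer loop
   vertex 2.8 1.2 0.2
   vertex 0.2 0.6 3.4
   vertex 2.0 5.0 1.0
  endloop
 endfacet
 facet normal 0.592 -0.652 0.474
  outer loop
   vertex 1.2 1.8 3.8
   vertex 0.2 0.6 3.4
   vertex 4.6 3.0 1.2
  endloop
 endfacet
 facet normal 0.371 0.557 0.743
  outer loop
   vertex 1.2 1.8 3.8
   vertex 4.6 3.0 1.2
   vertex 2.0 5.0 1.0
  endloop
 endfacet
 facet normal 0.408 0.451 -0.794
  outer loop
   vertex 3.6 3.2 0.8
   vertex 2.0 5.0 1.0
   vertex 4.6 3.0 1.2
  endloop
 endfacet
 facet normal 0.389 0.118 -0.914
  outer loop
   vertex 3.6 3.2 0.8
   vertex 4.6 3.0 1.2
   vertex 2.8 1.2 0.2
  endloop
 endfacet
 facet normal 0.141 0.232 -0.962
  outer loop
   vertex 3.6 3.2 0.8
   vertex 2.8 1.2 0.2
   vertex 2.0 5.0 1.0
  endloop
 endfacet
 facet normal -0.843 0.053 -0.535
  outer loop
   vertex 0.2 2.6 3.6
   vertex 2.0 5.0 1.0
   vertex 0.2 0.6 3.4
  endloop
 endfacet
 facet normal -0.268 -0.096 0.959
  outer loop
   vertex 0.2 2.6 3.6
   vertex 0.2 0.6 3.4
   vertex 1.2 1.8 3.8
  endloop
 endfacet
 facet normal 0.313 0.580 0.752
  outer loop
   vertex 0.2 2.6 3.6
   vertex 1.2 1.8 3.8
   vertex 2.0 5.0 1.0
  endloop
 endfacet
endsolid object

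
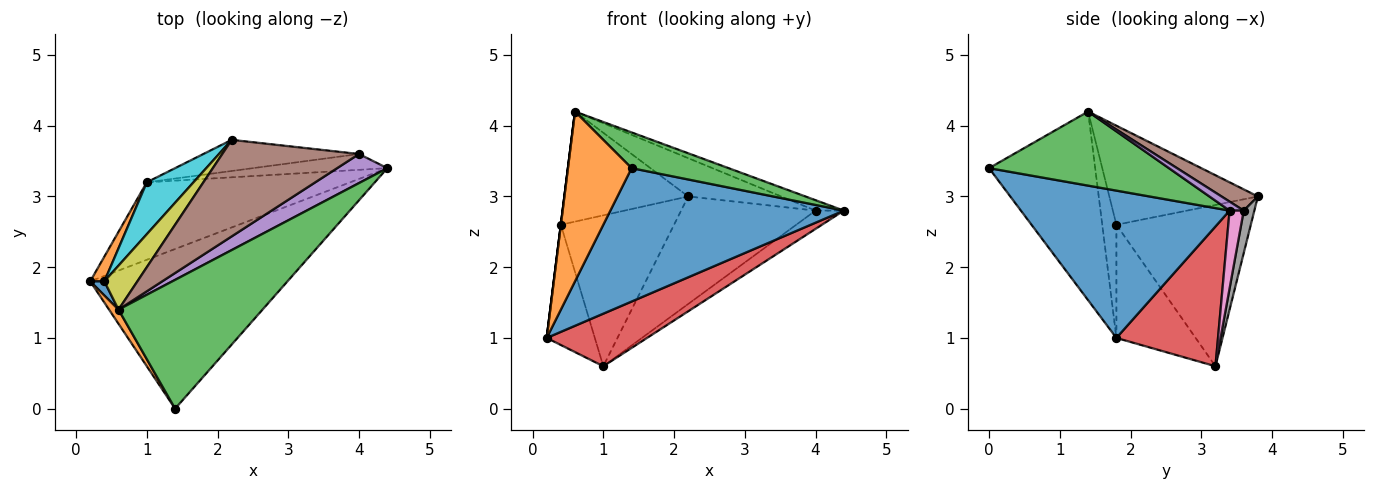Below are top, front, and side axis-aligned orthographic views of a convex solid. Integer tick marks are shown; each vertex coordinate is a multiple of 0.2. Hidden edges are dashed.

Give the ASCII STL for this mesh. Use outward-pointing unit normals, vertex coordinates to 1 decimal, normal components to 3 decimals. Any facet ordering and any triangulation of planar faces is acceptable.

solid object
 facet normal 0.497 -0.556 -0.666
  outer loop
   vertex 1.4 0.0 3.4
   vertex 0.2 1.8 1.0
   vertex 4.4 3.4 2.8
  endloop
 endfacet
 facet normal -0.857 -0.514 0.043
  outer loop
   vertex 0.6 1.4 4.2
   vertex 0.2 1.8 1.0
   vertex 1.4 0.0 3.4
  endloop
 endfacet
 facet normal 0.444 -0.240 0.863
  outer loop
   vertex 0.6 1.4 4.2
   vertex 1.4 0.0 3.4
   vertex 4.4 3.4 2.8
  endloop
 endfacet
 facet normal 0.494 -0.488 -0.719
  outer loop
   vertex 1.0 3.2 0.6
   vertex 4.4 3.4 2.8
   vertex 0.2 1.8 1.0
  endloop
 endfacet
 facet normal 0.167 0.333 0.928
  outer loop
   vertex 4.0 3.6 2.8
   vertex 0.6 1.4 4.2
   vertex 4.4 3.4 2.8
  endloop
 endfacet
 facet normal 0.143 0.365 0.920
  outer loop
   vertex 4.0 3.6 2.8
   vertex 2.2 3.8 3.0
   vertex 0.6 1.4 4.2
  endloop
 endfacet
 facet normal 0.354 0.708 -0.611
  outer loop
   vertex 4.0 3.6 2.8
   vertex 4.4 3.4 2.8
   vertex 1.0 3.2 0.6
  endloop
 endfacet
 facet normal 0.076 0.958 -0.277
  outer loop
   vertex 4.0 3.6 2.8
   vertex 1.0 3.2 0.6
   vertex 2.2 3.8 3.0
  endloop
 endfacet
 facet normal -0.744 0.620 0.248
  outer loop
   vertex 0.4 1.8 2.6
   vertex 0.6 1.4 4.2
   vertex 2.2 3.8 3.0
  endloop
 endfacet
 facet normal -0.747 0.629 0.216
  outer loop
   vertex 0.4 1.8 2.6
   vertex 2.2 3.8 3.0
   vertex 1.0 3.2 0.6
  endloop
 endfacet
 facet normal -0.992 0.000 0.124
  outer loop
   vertex 0.4 1.8 2.6
   vertex 0.2 1.8 1.0
   vertex 0.6 1.4 4.2
  endloop
 endfacet
 facet normal -0.850 0.516 0.106
  outer loop
   vertex 0.4 1.8 2.6
   vertex 1.0 3.2 0.6
   vertex 0.2 1.8 1.0
  endloop
 endfacet
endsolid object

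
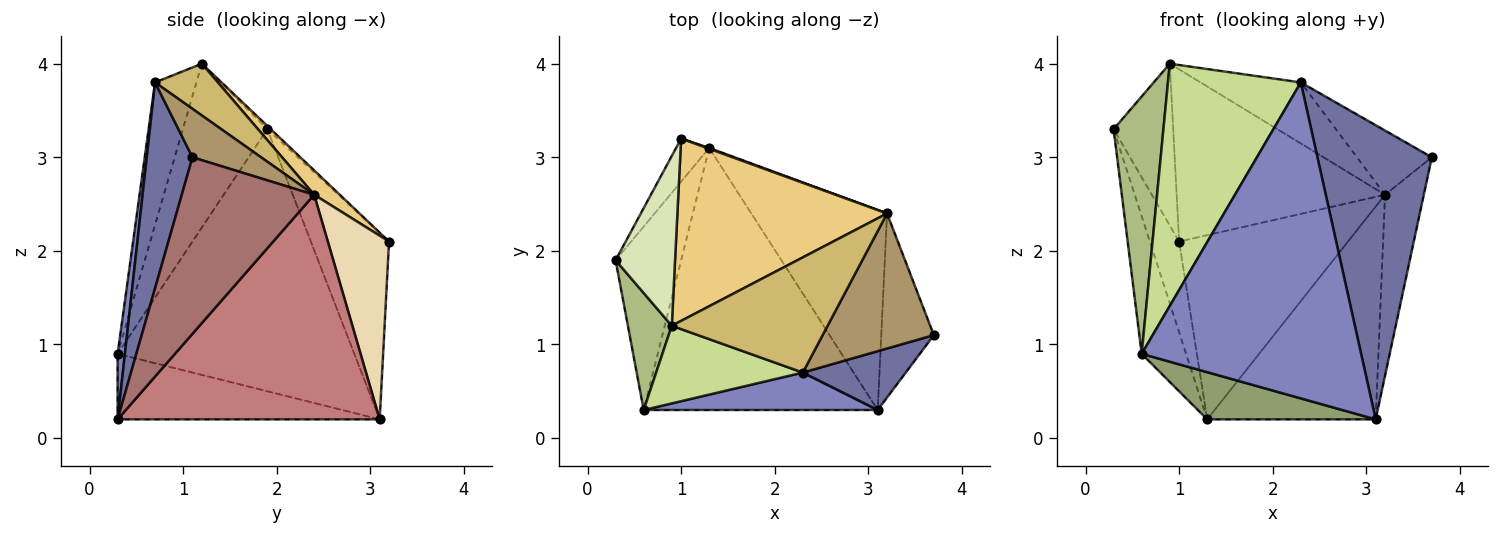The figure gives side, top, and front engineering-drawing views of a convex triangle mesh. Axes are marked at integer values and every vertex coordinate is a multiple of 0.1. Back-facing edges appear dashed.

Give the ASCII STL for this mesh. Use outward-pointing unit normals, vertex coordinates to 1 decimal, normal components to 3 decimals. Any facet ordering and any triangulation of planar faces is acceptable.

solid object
 facet normal 0.365 -0.913 0.183
  outer loop
   vertex 2.3 0.7 3.8
   vertex 3.1 0.3 0.2
   vertex 3.7 1.1 3.0
  endloop
 endfacet
 facet normal 0.033 -0.993 0.118
  outer loop
   vertex 2.3 0.7 3.8
   vertex 0.6 0.3 0.9
   vertex 3.1 0.3 0.2
  endloop
 endfacet
 facet normal -0.954 0.179 -0.239
  outer loop
   vertex 1.3 3.1 0.2
   vertex 0.6 0.3 0.9
   vertex 0.3 1.9 3.3
  endloop
 endfacet
 facet normal -0.924 0.346 -0.164
  outer loop
   vertex 1.3 3.1 0.2
   vertex 0.3 1.9 3.3
   vertex 1.0 3.2 2.1
  endloop
 endfacet
 facet normal -0.266 -0.171 -0.949
  outer loop
   vertex 1.3 3.1 0.2
   vertex 3.1 0.3 0.2
   vertex 0.6 0.3 0.9
  endloop
 endfacet
 facet normal -0.839 -0.495 0.225
  outer loop
   vertex 0.9 1.2 4.0
   vertex 0.3 1.9 3.3
   vertex 0.6 0.3 0.9
  endloop
 endfacet
 facet normal -0.284 -0.913 0.293
  outer loop
   vertex 0.9 1.2 4.0
   vertex 0.6 0.3 0.9
   vertex 2.3 0.7 3.8
  endloop
 endfacet
 facet normal -0.040 0.689 0.723
  outer loop
   vertex 0.9 1.2 4.0
   vertex 1.0 3.2 2.1
   vertex 0.3 1.9 3.3
  endloop
 endfacet
 facet normal 0.366 0.399 0.840
  outer loop
   vertex 3.2 2.4 2.6
   vertex 2.3 0.7 3.8
   vertex 3.7 1.1 3.0
  endloop
 endfacet
 facet normal 0.282 0.449 0.848
  outer loop
   vertex 3.2 2.4 2.6
   vertex 0.9 1.2 4.0
   vertex 2.3 0.7 3.8
  endloop
 endfacet
 facet normal 0.084 0.684 0.725
  outer loop
   vertex 3.2 2.4 2.6
   vertex 1.0 3.2 2.1
   vertex 0.9 1.2 4.0
  endloop
 endfacet
 facet normal 0.341 0.940 0.004
  outer loop
   vertex 3.2 2.4 2.6
   vertex 1.3 3.1 0.2
   vertex 1.0 3.2 2.1
  endloop
 endfacet
 facet normal 0.923 0.270 -0.275
  outer loop
   vertex 3.2 2.4 2.6
   vertex 3.7 1.1 3.0
   vertex 3.1 0.3 0.2
  endloop
 endfacet
 facet normal 0.750 0.482 -0.453
  outer loop
   vertex 3.2 2.4 2.6
   vertex 3.1 0.3 0.2
   vertex 1.3 3.1 0.2
  endloop
 endfacet
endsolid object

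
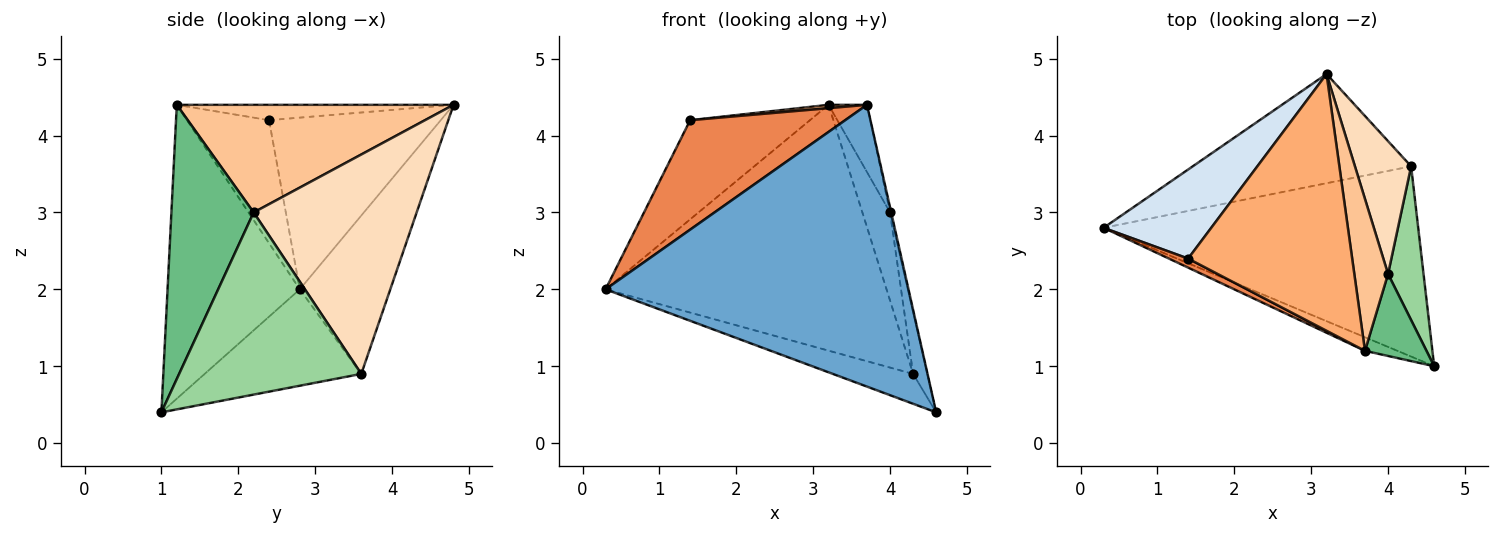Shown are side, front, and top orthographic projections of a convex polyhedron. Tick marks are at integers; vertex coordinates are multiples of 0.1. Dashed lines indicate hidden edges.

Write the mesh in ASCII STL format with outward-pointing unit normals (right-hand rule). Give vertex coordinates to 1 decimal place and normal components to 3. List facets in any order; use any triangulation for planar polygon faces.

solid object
 facet normal -0.400 -0.916 -0.044
  outer loop
   vertex 3.7 1.2 4.4
   vertex 0.3 2.8 2.0
   vertex 4.6 1.0 0.4
  endloop
 endfacet
 facet normal -0.290 0.148 -0.946
  outer loop
   vertex 4.3 3.6 0.9
   vertex 4.6 1.0 0.4
   vertex 0.3 2.8 2.0
  endloop
 endfacet
 facet normal -0.282 0.877 -0.389
  outer loop
   vertex 4.3 3.6 0.9
   vertex 0.3 2.8 2.0
   vertex 3.2 4.8 4.4
  endloop
 endfacet
 facet normal -0.729 0.509 0.457
  outer loop
   vertex 1.4 2.4 4.2
   vertex 3.2 4.8 4.4
   vertex 0.3 2.8 2.0
  endloop
 endfacet
 facet normal -0.466 -0.882 0.073
  outer loop
   vertex 1.4 2.4 4.2
   vertex 0.3 2.8 2.0
   vertex 3.7 1.2 4.4
  endloop
 endfacet
 facet normal -0.093 -0.013 0.996
  outer loop
   vertex 1.4 2.4 4.2
   vertex 3.7 1.2 4.4
   vertex 3.2 4.8 4.4
  endloop
 endfacet
 facet normal 0.946 0.131 0.297
  outer loop
   vertex 4.0 2.2 3.0
   vertex 3.2 4.8 4.4
   vertex 3.7 1.2 4.4
  endloop
 endfacet
 facet normal 0.956 0.162 0.245
  outer loop
   vertex 4.0 2.2 3.0
   vertex 4.3 3.6 0.9
   vertex 3.2 4.8 4.4
  endloop
 endfacet
 facet normal 0.976 0.014 0.219
  outer loop
   vertex 4.0 2.2 3.0
   vertex 3.7 1.2 4.4
   vertex 4.6 1.0 0.4
  endloop
 endfacet
 facet normal 0.979 0.076 0.191
  outer loop
   vertex 4.0 2.2 3.0
   vertex 4.6 1.0 0.4
   vertex 4.3 3.6 0.9
  endloop
 endfacet
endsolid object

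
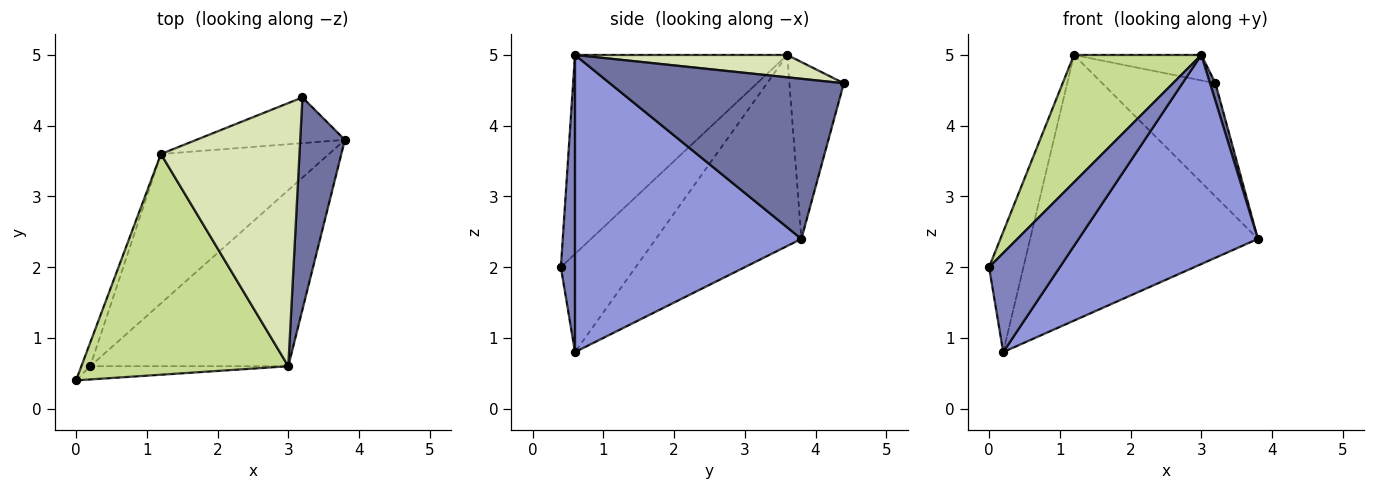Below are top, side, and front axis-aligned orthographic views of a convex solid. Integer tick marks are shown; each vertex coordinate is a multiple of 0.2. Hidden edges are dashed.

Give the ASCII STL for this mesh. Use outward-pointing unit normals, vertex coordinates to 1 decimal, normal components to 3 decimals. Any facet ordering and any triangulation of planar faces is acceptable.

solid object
 facet normal 0.963 -0.022 0.269
  outer loop
   vertex 3.2 4.4 4.6
   vertex 3.0 0.6 5.0
   vertex 3.8 3.8 2.4
  endloop
 endfacet
 facet normal 0.194 -0.972 -0.130
  outer loop
   vertex 0.2 0.6 0.8
   vertex 3.0 0.6 5.0
   vertex 0.0 0.4 2.0
  endloop
 endfacet
 facet normal 0.695 -0.550 -0.463
  outer loop
   vertex 0.2 0.6 0.8
   vertex 3.8 3.8 2.4
   vertex 3.0 0.6 5.0
  endloop
 endfacet
 facet normal -0.407 0.847 -0.342
  outer loop
   vertex 1.2 3.6 5.0
   vertex 3.2 4.4 4.6
   vertex 3.8 3.8 2.4
  endloop
 endfacet
 facet normal -0.487 0.762 -0.428
  outer loop
   vertex 1.2 3.6 5.0
   vertex 3.8 3.8 2.4
   vertex 0.2 0.6 0.8
  endloop
 endfacet
 facet normal -0.906 0.416 -0.082
  outer loop
   vertex 1.2 3.6 5.0
   vertex 0.2 0.6 0.8
   vertex 0.0 0.4 2.0
  endloop
 endfacet
 facet normal -0.640 -0.384 0.666
  outer loop
   vertex 1.2 3.6 5.0
   vertex 0.0 0.4 2.0
   vertex 3.0 0.6 5.0
  endloop
 endfacet
 facet normal 0.159 0.095 0.983
  outer loop
   vertex 1.2 3.6 5.0
   vertex 3.0 0.6 5.0
   vertex 3.2 4.4 4.6
  endloop
 endfacet
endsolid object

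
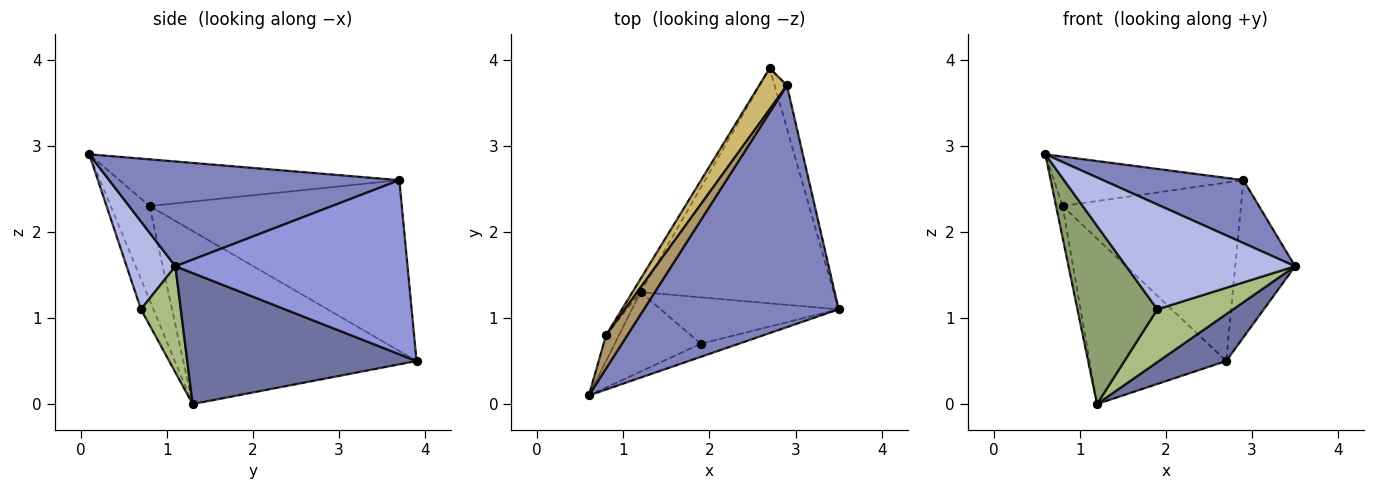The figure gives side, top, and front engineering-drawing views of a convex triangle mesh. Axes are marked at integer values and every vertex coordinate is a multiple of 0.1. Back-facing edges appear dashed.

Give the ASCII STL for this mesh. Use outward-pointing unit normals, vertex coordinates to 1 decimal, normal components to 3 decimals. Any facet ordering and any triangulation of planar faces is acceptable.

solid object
 facet normal 0.554 -0.163 -0.817
  outer loop
   vertex 1.2 1.3 0.0
   vertex 2.7 3.9 0.5
   vertex 3.5 1.1 1.6
  endloop
 endfacet
 facet normal 0.462 -0.224 0.858
  outer loop
   vertex 2.9 3.7 2.6
   vertex 0.6 0.1 2.9
   vertex 3.5 1.1 1.6
  endloop
 endfacet
 facet normal 0.966 0.249 -0.068
  outer loop
   vertex 2.9 3.7 2.6
   vertex 3.5 1.1 1.6
   vertex 2.7 3.9 0.5
  endloop
 endfacet
 facet normal 0.276 -0.954 -0.119
  outer loop
   vertex 1.9 0.7 1.1
   vertex 3.5 1.1 1.6
   vertex 0.6 0.1 2.9
  endloop
 endfacet
 facet normal -0.141 -0.904 -0.403
  outer loop
   vertex 1.9 0.7 1.1
   vertex 0.6 0.1 2.9
   vertex 1.2 1.3 0.0
  endloop
 endfacet
 facet normal 0.367 -0.699 -0.614
  outer loop
   vertex 1.9 0.7 1.1
   vertex 1.2 1.3 0.0
   vertex 3.5 1.1 1.6
  endloop
 endfacet
 facet normal -0.977 0.164 -0.134
  outer loop
   vertex 0.8 0.8 2.3
   vertex 1.2 1.3 0.0
   vertex 0.6 0.1 2.9
  endloop
 endfacet
 facet normal -0.862 0.505 -0.040
  outer loop
   vertex 0.8 0.8 2.3
   vertex 2.7 3.9 0.5
   vertex 1.2 1.3 0.0
  endloop
 endfacet
 facet normal -0.775 0.524 0.354
  outer loop
   vertex 0.8 0.8 2.3
   vertex 0.6 0.1 2.9
   vertex 2.9 3.7 2.6
  endloop
 endfacet
 facet normal -0.809 0.572 0.132
  outer loop
   vertex 0.8 0.8 2.3
   vertex 2.9 3.7 2.6
   vertex 2.7 3.9 0.5
  endloop
 endfacet
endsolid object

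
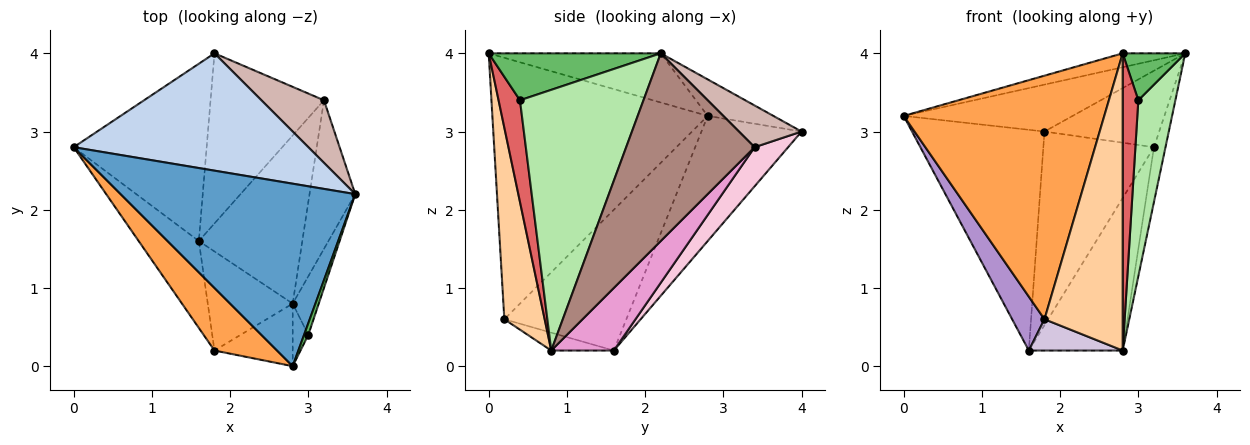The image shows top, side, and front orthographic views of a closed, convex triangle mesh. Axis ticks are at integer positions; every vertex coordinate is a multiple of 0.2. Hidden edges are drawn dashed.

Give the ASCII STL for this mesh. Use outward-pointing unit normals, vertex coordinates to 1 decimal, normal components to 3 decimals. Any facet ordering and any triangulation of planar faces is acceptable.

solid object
 facet normal -0.205 0.074 0.976
  outer loop
   vertex 2.8 0.0 4.0
   vertex 3.6 2.2 4.0
   vertex 0.0 2.8 3.2
  endloop
 endfacet
 facet normal -0.143 0.368 0.919
  outer loop
   vertex 1.8 4.0 3.0
   vertex 0.0 2.8 3.2
   vertex 3.6 2.2 4.0
  endloop
 endfacet
 facet normal -0.721 -0.671 0.172
  outer loop
   vertex 1.8 0.2 0.6
   vertex 2.8 0.0 4.0
   vertex 0.0 2.8 3.2
  endloop
 endfacet
 facet normal 0.451 -0.874 -0.184
  outer loop
   vertex 1.8 0.2 0.6
   vertex 2.8 0.8 0.2
   vertex 2.8 0.0 4.0
  endloop
 endfacet
 facet normal 0.936 -0.341 0.085
  outer loop
   vertex 3.0 0.4 3.4
   vertex 3.6 2.2 4.0
   vertex 2.8 0.0 4.0
  endloop
 endfacet
 facet normal 0.953 -0.286 -0.095
  outer loop
   vertex 3.0 0.4 3.4
   vertex 2.8 0.8 0.2
   vertex 3.6 2.2 4.0
  endloop
 endfacet
 facet normal 0.801 -0.586 -0.123
  outer loop
   vertex 3.0 0.4 3.4
   vertex 2.8 0.0 4.0
   vertex 2.8 0.8 0.2
  endloop
 endfacet
 facet normal -0.508 0.672 -0.539
  outer loop
   vertex 1.6 1.6 0.2
   vertex 0.0 2.8 3.2
   vertex 1.8 4.0 3.0
  endloop
 endfacet
 facet normal -0.893 -0.237 -0.382
  outer loop
   vertex 1.6 1.6 0.2
   vertex 1.8 0.2 0.6
   vertex 0.0 2.8 3.2
  endloop
 endfacet
 facet normal -0.197 -0.295 -0.935
  outer loop
   vertex 1.6 1.6 0.2
   vertex 2.8 0.8 0.2
   vertex 1.8 0.2 0.6
  endloop
 endfacet
 facet normal 0.968 0.087 -0.236
  outer loop
   vertex 3.2 3.4 2.8
   vertex 3.6 2.2 4.0
   vertex 2.8 0.8 0.2
  endloop
 endfacet
 facet normal 0.389 0.713 0.583
  outer loop
   vertex 3.2 3.4 2.8
   vertex 1.8 4.0 3.0
   vertex 3.6 2.2 4.0
  endloop
 endfacet
 facet normal 0.409 0.613 -0.676
  outer loop
   vertex 3.2 3.4 2.8
   vertex 2.8 0.8 0.2
   vertex 1.6 1.6 0.2
  endloop
 endfacet
 facet normal 0.222 0.732 -0.644
  outer loop
   vertex 3.2 3.4 2.8
   vertex 1.6 1.6 0.2
   vertex 1.8 4.0 3.0
  endloop
 endfacet
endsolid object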